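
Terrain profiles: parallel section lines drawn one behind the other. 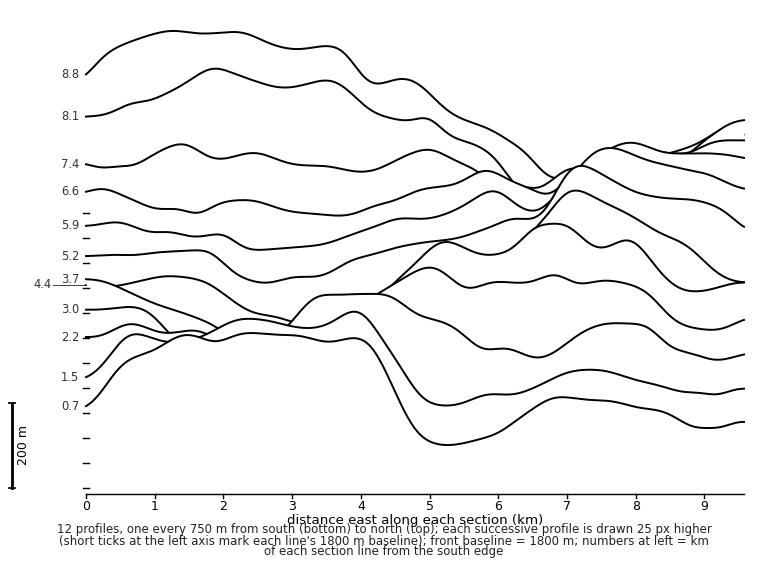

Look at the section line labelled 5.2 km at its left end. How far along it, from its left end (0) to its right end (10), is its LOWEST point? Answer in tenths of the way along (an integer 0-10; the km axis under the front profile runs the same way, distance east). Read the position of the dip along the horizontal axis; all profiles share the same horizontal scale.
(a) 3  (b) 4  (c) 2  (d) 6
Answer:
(a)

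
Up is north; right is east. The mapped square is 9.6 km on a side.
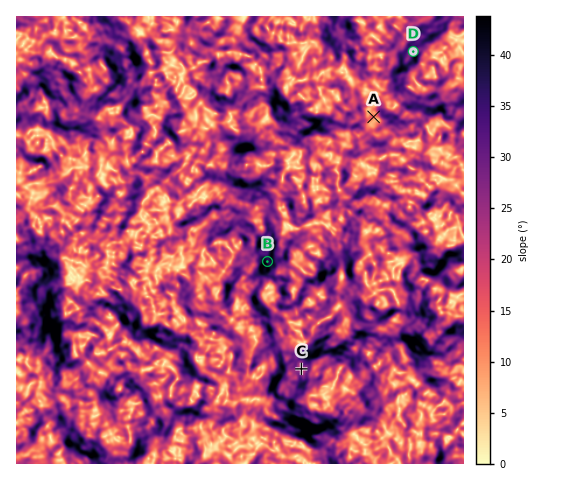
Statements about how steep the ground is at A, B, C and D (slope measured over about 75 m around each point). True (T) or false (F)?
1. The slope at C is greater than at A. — T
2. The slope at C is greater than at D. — F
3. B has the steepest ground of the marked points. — T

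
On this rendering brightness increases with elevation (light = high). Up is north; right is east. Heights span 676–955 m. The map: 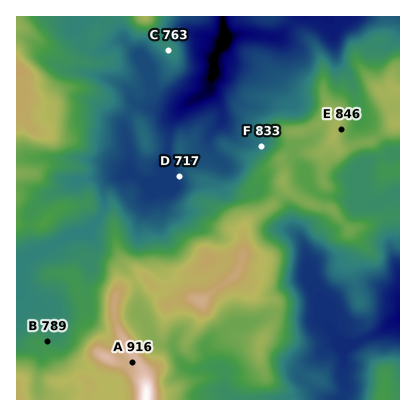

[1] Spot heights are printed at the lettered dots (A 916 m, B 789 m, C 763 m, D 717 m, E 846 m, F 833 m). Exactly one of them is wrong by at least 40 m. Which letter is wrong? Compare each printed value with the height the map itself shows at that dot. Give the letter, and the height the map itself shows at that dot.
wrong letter F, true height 753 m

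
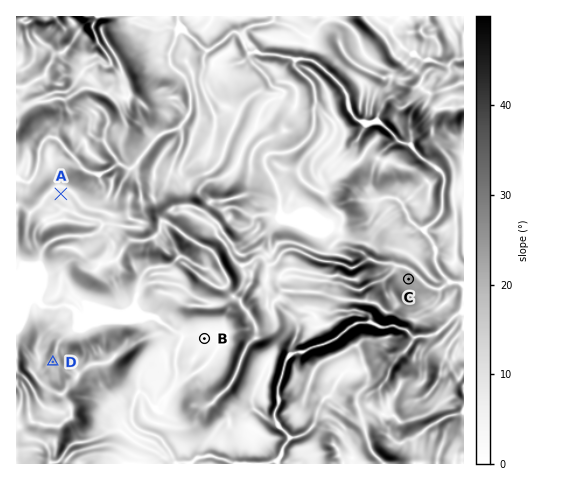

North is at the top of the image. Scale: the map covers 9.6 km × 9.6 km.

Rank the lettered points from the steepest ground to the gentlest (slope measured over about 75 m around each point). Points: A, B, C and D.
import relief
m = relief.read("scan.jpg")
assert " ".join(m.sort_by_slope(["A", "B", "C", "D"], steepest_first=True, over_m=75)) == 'C D A B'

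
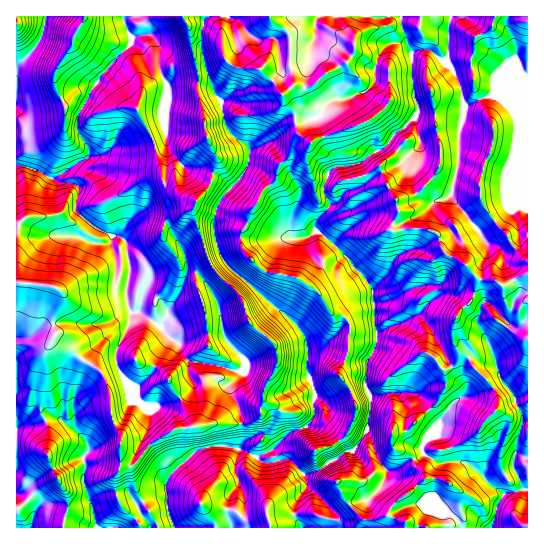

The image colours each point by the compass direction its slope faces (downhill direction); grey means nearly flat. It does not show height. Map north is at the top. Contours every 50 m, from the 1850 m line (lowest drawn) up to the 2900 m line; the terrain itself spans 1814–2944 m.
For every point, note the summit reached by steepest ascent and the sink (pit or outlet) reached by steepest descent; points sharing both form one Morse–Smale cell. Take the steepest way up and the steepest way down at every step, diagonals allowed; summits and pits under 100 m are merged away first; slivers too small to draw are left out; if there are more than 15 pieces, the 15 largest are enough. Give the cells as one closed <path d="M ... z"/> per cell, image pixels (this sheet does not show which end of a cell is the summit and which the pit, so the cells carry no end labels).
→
<path d="M401 16l-197 1 0 8-3 5 0 21 8 30 6 13 6 8 3 19 4 9 6 7 15 12-1 17-8 13-7 8-16-12-18-6-14-1-16-15-2-6-3-22 0-19 3-8 0-15-3-5-6 1-15 11-6 20 16 29 4 19 4 8 2 15 6 4 6 2 8 9 13 5-3 12 18 52 12-5 14 15 52 42 15 18 4 15-1 20 8 21 0 23-8 13-20 8-13 14-1-4-8-9-7-1-13 6-7 8-8-2-20 0-13 4-25 22-7 12 1 11-17 3-11 9-11-16-10 1 4 13 14 11 6 11 160 0-6-10 0-13 12-18 28 26 6 0 10-9 22-8 8-10 6-15 7 0 19-12-4-6-16-6-1-13 2-2 13-1 30-29 10-19-3-13 7-4-20-37-12-13-9 1-8 6-25 9-6-46-30-35-26-21 2-11 12-12-5-13 0-9 6-14 7-4 21-3 16-12 11-4 4-5 14 10 10-1 7-7 0-7-5-15 4-16-6-13-1-41-5-10z"/><path d="M429 49l-14 2-4 4 2 39 6 13-4 16 5 15 0 7-7 7-10 1-14-10-4 5-11 4-15 11-2 2 6 16-2 5-18 7-8 11-5 1-13 14-2 11 22 17 34 39 6 46 25-9 8-6 9-1 12 13 20 38 8-9-1-10 12 11 4-2 12 6 8 0 7 18 16 18 11-5 0-295-27 0-8-4-28 12-5-22-8-16z"/><path d="M150 35l-13 1-5 3-1 6-31 32-20 34-3 6 0 13 12 23-4 7-30 19-4 0-24-12-11-1 0 116 34 3 11 6 0 8-8 16 0 11 3 5-3 8 5 5 15 7 12 10 7-12 17-16 18-5-10 19-1 15 11 21 8 5 17-15 8-20 10-16 9 6 2 10 8 8 28 4 2 2-2 11 5 6 4 1 18-15 1-8-20-23-8-37-17-27 11-9 0-3-18-50 3-12-13-5-8-9-6-2-6-4-2-15-4-8-4-19-16-29 6-20 20-13-6-15 0-17z"/><path d="M123 16l-78 1-1 13-4 11-13 17-11 9 1 98 10 2 24 12 4 0 34-24-1-6-11-19 0-13 23-40 31-32 1-7-7-12z"/><path d="M126 329l-17 4-17 16-7 12 18 13 5 12 4 33 9 15-1 19 3 12 10 0 21-24 23-13 38-5 22 1 4-2-4-19-6-12 1-8-6 2-7-4 0-14-8-3-22-3-8-8-2-10-9-6-10 16-8 20-17 15-8-4-11-22 0-11z"/><path d="M527 16l-125 0-1 10 10 26 18-3 23 20 8 16 5 22 28-12 8 4 27-1z"/><path d="M223 260l-10 4 0 5 26 25 5 9 5 19 26 23 2 8 0 10-2 8-11 19-3 24-11 9-9 0 0 20 13-7 7-1 12 10 1 4 13-14 20-8 8-13 0-23-8-21 1-20-3-12-6-11-10-10-52-42z"/><path d="M470 360l-3 0-4 6 0 12 4 8 0 5-4 6-11 8-12 16-7 14 5 0 7 4 9 22 16 4 27 24 4-9 15-7-3-4 0-10 10-34 0-8-5-10-8 5-7 0-6-3 2-7-6-15-18-18z"/><path d="M194 81l-20 0-7 5 0 12-3 8 3 41 18 21 14 1 18 6 16 12 7-8 8-13 1-17-15-12-6-7-4-9-3-19-6-8-2-5-4-5z"/><path d="M423 453l-10 6 3 7 7 5 2 8-27 21-10 14 33 14 70 0 6-23 6-11-14-10-5-7-14-12-11-4-20 2z"/><path d="M27 283l-11 0 1 145 17-3 11-6-4-6 0-20 4-18 0-24 11-17-3-8 0-11 8-16 0-8-3-3z"/><path d="M211 265l-11 10 17 27 8 37 20 23-1 8-13 15 0 6 9 20 0 10 2 2 8 0 11-9 3-24 11-19 2-8 0-10-2-8-26-23-5-19-5-9-23-21z"/><path d="M241 423l-26 0-38 5-6 3-17 10-21 24-13-2 0 6-5 9 1 15 11-1 11 16 11-9 17-3-1-11 7-12 25-22 13-4 20 0 8 2 3-6z"/><path d="M86 361l-5 8-1 13-7 19 0 12 2 16 13 17 0 5-5 7 2 5-1 22 6 18 7-6 19-4-1-15 6-16 0-28-9-15-1-20-6-20-10-12z"/><path d="M414 460l-7 1-13 10-7 0-6 15-8 10-22 8-10 9-6 0-28-26-12 18 0 13 7 10 117 0-31-14 10-14 27-21-2-8-7-5z"/>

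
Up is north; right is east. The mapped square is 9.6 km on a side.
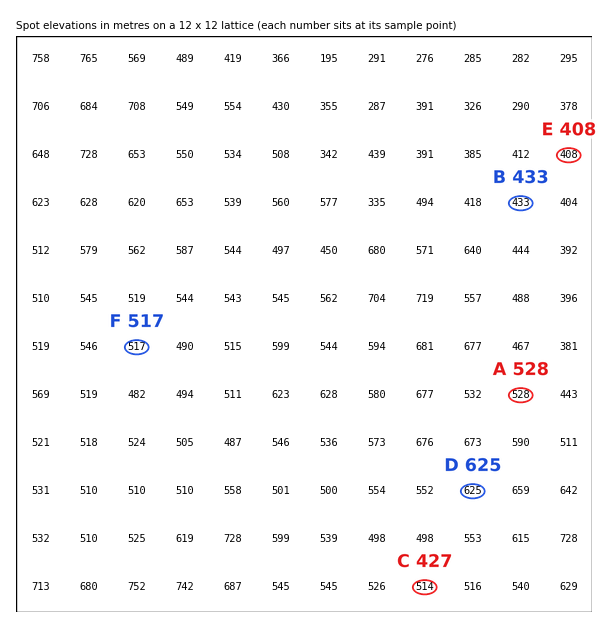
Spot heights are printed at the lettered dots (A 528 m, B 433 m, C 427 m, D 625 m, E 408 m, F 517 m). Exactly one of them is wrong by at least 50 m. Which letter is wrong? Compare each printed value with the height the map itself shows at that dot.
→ C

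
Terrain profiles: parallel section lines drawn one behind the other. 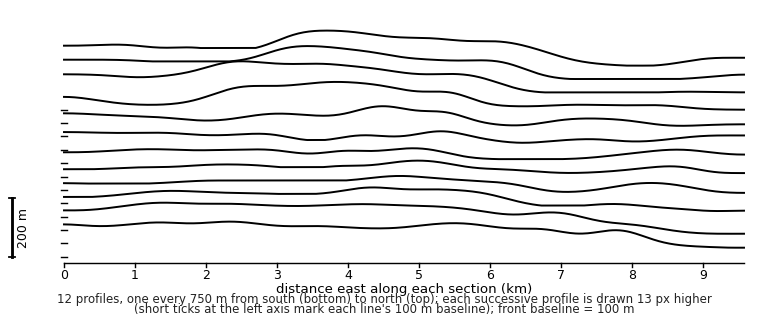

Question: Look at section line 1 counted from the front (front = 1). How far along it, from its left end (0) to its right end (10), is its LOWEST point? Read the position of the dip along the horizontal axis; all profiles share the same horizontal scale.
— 10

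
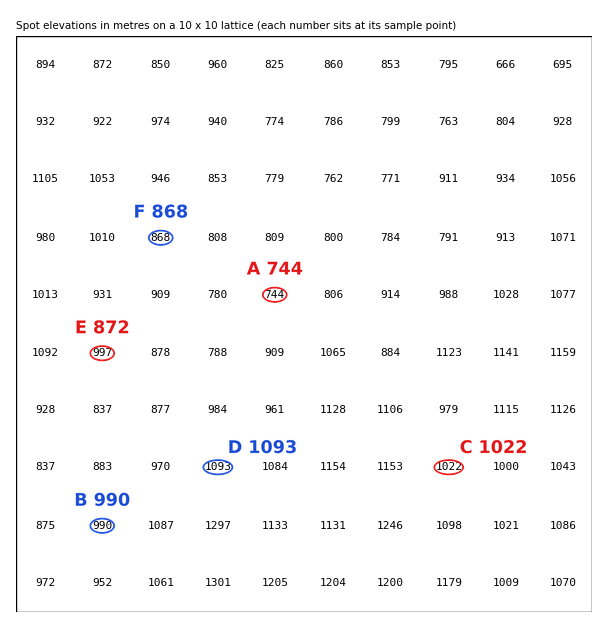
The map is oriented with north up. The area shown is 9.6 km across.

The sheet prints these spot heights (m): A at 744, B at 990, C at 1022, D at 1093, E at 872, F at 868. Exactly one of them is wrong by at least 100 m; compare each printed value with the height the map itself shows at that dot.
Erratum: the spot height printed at E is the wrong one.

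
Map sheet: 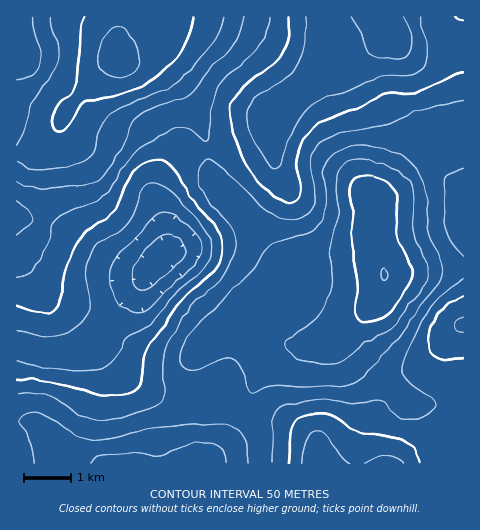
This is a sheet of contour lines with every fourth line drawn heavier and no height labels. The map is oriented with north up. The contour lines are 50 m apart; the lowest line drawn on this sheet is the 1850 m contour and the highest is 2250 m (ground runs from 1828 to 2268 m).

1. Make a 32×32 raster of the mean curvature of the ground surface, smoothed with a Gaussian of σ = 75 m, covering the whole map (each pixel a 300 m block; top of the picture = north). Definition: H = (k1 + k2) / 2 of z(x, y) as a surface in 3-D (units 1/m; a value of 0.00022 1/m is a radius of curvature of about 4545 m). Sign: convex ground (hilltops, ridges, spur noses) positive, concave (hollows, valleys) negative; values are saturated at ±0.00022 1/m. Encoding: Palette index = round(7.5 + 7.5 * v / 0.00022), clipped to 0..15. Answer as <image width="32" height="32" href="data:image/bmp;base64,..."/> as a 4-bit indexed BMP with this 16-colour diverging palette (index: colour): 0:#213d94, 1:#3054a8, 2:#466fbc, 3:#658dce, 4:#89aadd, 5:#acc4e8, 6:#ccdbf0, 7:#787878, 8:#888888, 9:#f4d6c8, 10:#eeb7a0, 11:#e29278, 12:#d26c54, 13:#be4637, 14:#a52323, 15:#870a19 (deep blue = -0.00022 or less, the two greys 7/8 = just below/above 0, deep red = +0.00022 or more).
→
<image width="32" height="32" href="data:image/bmp;base64,Qk12AgAAAAAAAHYAAAAoAAAAIAAAACAAAAABAAQAAAAAAAACAAATCwAAEwsAABAAAAAAAAAAlD0hAKhUMAC8b0YAzo1lAN2qiQDoxKwA8NvMAHh4eACIiIgAyNb0AKC37gB4kuIAVGzSADdGvgAjI6UAGQqHAFrJebqYebvMh7khWZYhbLh725dnmYm824i4EFmoVXmWrdlkVpmImZd5hAA4qZuXZt63VFZ3ZUNHqUMyN4etyYjNuYdlRFUxJ8lGlmmFe7qampiHZTN5cxWpebmblWmXiWREVmZVncc0iZq6zbdmZWkhEiNHiL77ZGiqqrunZERoI0QgN5is7qiJqpmZhnZCNVeZZGh1i8zLupiIibqpUQF6zaiYQmvKmYdmZ4rf+3IAm7qphRBc7KmXZlVmr/yWEaqYeHQAOczMqallRHz9zYeqqGZkEAI2q4i7hUWM/u+5mrhEVTEAAFqHrLdWrey7h5q6U2hiEABKl5u5eLy4d0SJq4WLlRABaqmId3i8p1UjZniYq6cyV73LhCNYvLmFJDVlaahlI43/2mACWt3MtzZYhWq2IiXP/rcQA47/78Y0u5iu1gA3zsqDAFjP/tyCJM26vegiV5qYcwTNzdqGM2isy5rLhneKqXQF3aqnRGm7acyGeZh2e8lSA5qHdle9y0fdpkMzNGqmIBN5h2Z4u6ln3ah1IjV5hBEjWJiJmImZh7qKq6iIl2ZURERWesh3iESXi878q5VHl2ZUMki3RXcBdXze/KymV4mYZERFYyZ2A3Vr3Mh82piJumR5hSAolkine7qFScu6eMtli6YAS7hayHmqhUipmne6VIqFIYy5"/>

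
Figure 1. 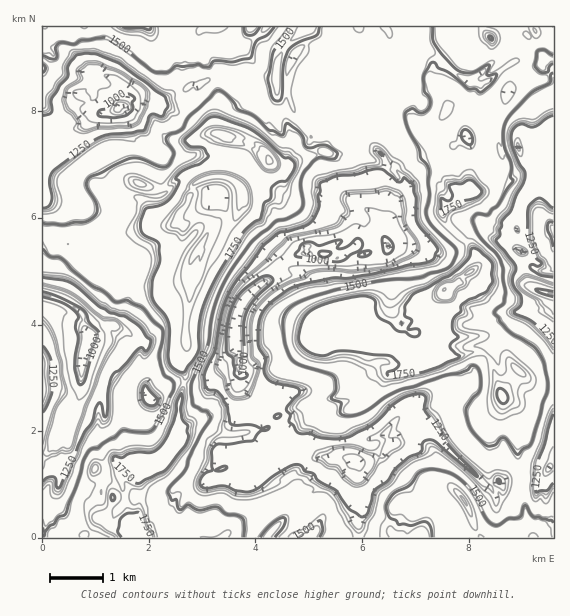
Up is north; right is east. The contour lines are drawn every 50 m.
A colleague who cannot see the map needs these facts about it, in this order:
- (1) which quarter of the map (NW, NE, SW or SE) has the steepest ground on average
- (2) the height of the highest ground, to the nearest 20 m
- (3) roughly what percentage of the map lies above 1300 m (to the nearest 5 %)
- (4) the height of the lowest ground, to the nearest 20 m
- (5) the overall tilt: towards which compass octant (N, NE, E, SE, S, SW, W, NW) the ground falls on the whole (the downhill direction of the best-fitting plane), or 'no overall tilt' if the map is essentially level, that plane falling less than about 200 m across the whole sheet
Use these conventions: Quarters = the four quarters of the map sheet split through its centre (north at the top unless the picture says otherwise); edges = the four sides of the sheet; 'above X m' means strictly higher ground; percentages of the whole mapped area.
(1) Slopes are steepest in the south-west quarter.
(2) About 1960 m is the highest elevation on the sheet.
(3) Roughly 75 % of the ground is higher than 1300 m.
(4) The lowest point is down at roughly 860 m.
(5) No overall tilt - high and low ground are spread across the sheet.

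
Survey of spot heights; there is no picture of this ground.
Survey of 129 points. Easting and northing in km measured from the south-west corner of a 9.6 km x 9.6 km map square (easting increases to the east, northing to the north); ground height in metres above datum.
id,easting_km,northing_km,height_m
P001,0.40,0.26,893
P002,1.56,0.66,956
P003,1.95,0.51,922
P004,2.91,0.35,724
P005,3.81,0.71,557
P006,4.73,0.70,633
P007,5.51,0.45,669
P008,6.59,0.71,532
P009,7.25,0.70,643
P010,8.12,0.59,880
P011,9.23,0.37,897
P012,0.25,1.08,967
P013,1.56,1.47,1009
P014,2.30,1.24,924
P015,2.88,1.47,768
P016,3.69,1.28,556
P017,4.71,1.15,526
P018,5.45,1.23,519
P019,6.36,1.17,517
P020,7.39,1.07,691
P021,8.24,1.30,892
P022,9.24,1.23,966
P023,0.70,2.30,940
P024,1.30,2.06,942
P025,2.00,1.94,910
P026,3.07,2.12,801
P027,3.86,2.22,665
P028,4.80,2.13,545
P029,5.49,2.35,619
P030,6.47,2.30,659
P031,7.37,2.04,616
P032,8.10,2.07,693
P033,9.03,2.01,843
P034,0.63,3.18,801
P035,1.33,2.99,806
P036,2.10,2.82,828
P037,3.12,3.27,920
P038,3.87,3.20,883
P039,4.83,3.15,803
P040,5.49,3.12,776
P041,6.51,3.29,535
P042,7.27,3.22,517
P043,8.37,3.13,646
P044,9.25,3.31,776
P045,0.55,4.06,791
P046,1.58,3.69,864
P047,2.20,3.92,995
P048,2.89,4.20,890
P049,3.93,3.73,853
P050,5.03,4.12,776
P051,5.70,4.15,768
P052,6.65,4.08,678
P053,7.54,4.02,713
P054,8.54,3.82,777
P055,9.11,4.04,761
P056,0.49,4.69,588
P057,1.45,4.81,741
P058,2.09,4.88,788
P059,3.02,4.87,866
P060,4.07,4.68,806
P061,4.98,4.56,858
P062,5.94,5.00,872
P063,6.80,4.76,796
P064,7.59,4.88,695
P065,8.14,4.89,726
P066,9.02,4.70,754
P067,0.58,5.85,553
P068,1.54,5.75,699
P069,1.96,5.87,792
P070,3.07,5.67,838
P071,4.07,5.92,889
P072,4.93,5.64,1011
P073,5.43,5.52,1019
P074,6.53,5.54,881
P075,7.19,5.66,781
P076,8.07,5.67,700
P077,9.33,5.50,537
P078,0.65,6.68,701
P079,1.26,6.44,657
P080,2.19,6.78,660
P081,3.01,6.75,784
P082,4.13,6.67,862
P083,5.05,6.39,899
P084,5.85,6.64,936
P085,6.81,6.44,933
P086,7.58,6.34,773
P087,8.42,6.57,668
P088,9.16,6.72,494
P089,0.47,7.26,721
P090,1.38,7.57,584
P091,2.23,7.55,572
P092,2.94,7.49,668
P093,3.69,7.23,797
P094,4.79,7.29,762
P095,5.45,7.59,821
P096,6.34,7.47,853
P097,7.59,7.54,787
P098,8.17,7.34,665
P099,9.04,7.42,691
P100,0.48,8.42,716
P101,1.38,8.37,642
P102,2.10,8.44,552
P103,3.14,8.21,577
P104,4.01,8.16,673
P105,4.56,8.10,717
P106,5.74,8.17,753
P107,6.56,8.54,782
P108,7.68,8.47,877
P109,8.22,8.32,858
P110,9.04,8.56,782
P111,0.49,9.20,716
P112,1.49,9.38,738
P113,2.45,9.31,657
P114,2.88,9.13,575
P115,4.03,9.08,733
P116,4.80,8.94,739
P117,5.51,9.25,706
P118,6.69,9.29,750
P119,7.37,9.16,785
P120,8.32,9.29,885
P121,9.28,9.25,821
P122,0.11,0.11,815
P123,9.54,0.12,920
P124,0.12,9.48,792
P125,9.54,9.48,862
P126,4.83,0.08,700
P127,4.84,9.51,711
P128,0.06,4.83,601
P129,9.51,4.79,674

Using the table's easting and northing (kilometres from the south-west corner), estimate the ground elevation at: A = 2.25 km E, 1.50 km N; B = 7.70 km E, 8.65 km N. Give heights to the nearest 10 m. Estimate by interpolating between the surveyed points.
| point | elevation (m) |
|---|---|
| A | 910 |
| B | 860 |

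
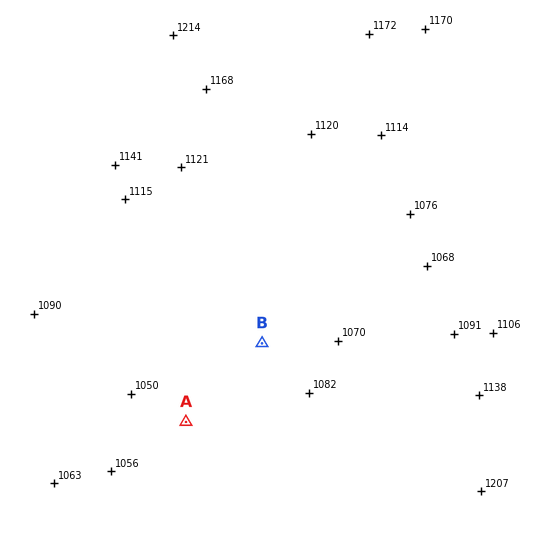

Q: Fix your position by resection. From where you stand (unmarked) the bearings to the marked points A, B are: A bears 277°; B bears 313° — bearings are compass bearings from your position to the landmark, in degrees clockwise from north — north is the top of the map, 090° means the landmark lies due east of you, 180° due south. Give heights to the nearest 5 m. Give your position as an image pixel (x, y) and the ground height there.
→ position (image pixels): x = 371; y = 445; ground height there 1125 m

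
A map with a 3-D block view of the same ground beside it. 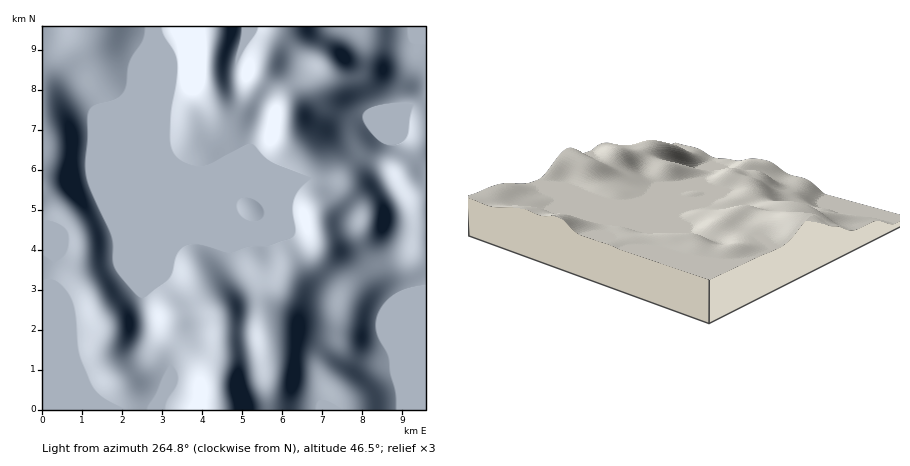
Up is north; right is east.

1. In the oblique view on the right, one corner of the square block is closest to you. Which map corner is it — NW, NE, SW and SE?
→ SW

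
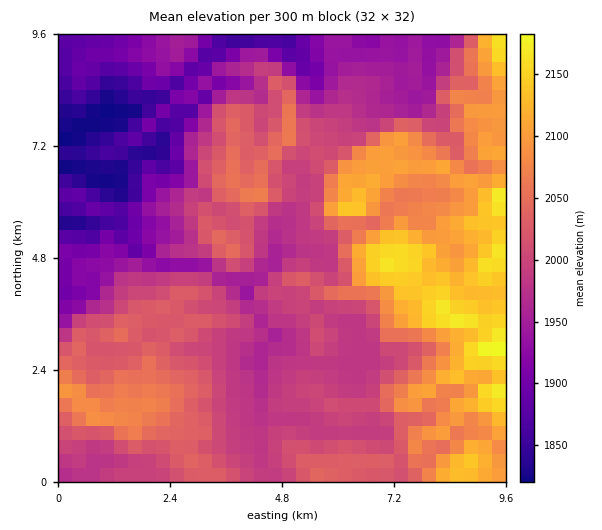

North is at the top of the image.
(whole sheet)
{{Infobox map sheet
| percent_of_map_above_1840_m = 97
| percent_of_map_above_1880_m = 91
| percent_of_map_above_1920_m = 84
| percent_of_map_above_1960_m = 75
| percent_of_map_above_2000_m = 52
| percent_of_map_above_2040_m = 31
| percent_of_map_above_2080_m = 19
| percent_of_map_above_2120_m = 9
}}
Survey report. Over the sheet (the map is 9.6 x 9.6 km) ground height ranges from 1810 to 2200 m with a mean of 2005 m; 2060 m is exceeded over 22.9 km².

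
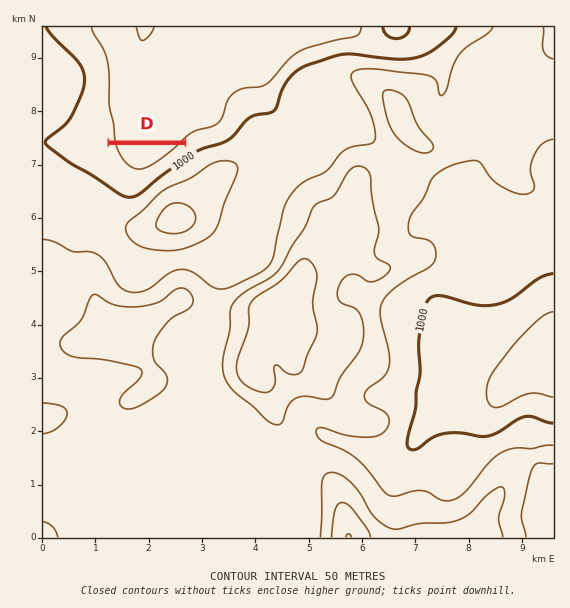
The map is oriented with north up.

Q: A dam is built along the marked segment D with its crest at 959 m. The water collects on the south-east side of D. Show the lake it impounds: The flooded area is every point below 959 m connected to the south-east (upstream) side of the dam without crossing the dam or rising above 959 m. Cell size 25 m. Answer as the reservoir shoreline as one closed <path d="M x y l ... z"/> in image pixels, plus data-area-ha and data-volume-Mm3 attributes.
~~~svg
<path d="M181 145l-70 0-1 2 4 9 11 14 7 4 9 0 19-11 20-16 1-2z" data-area-ha="48" data-volume-Mm3="9.08"/>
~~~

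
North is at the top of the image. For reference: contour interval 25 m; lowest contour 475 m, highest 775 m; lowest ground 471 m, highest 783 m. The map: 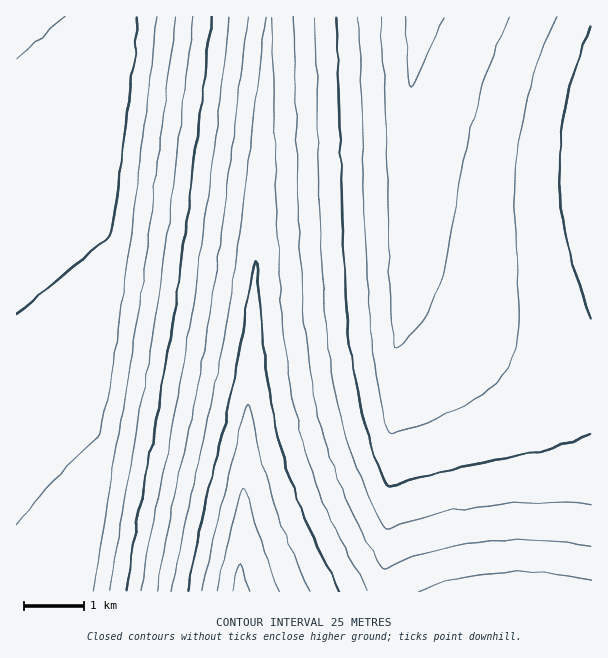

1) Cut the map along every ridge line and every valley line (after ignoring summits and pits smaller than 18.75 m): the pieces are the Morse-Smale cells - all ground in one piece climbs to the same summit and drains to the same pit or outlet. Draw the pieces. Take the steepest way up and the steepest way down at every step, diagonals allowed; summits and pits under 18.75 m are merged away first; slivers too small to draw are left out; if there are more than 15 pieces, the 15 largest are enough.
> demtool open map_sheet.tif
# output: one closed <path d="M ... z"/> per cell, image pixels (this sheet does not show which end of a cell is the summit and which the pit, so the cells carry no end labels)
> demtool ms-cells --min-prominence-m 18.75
<path d="M269 16l-253 1 1 575 220 0 3-2 4-120z"/><path d="M414 16l-144 1-31 575 145-1 13-207 9-208 9-138z"/><path d="M591 16l-176 1-13 249 0 34 2 2 48 29 54 27 39 15 34 7 13 0z"/><path d="M401 295l-5 116-12 180 207 1 1-211-37-5-49-18-75-39-27-17z"/>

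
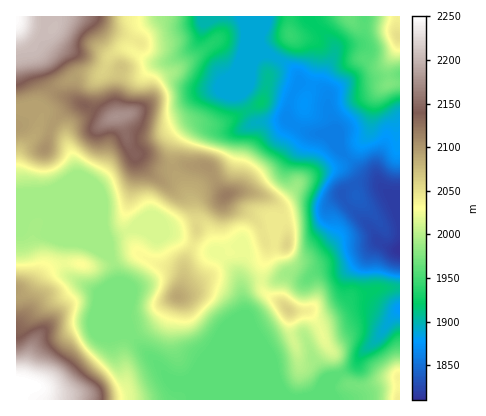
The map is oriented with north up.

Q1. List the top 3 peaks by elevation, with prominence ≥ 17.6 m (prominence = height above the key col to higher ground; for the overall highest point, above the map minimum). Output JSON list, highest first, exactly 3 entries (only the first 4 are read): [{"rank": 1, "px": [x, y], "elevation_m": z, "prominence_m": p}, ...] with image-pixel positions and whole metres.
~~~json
[{"rank": 1, "px": [116, 116], "elevation_m": 2177, "prominence_m": 71}, {"rank": 2, "px": [226, 196], "elevation_m": 2118, "prominence_m": 25}, {"rank": 3, "px": [178, 296], "elevation_m": 2090, "prominence_m": 46}]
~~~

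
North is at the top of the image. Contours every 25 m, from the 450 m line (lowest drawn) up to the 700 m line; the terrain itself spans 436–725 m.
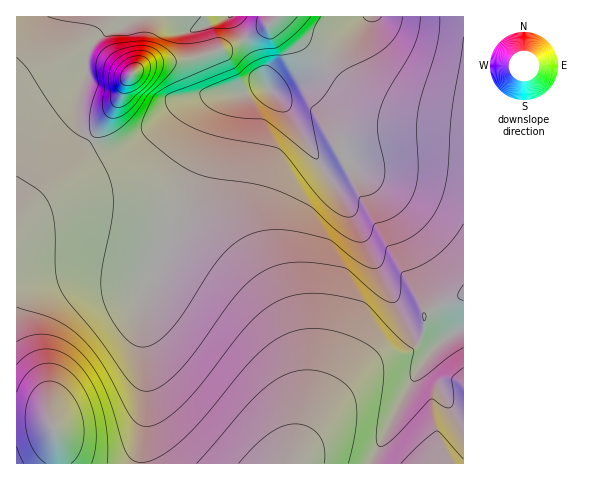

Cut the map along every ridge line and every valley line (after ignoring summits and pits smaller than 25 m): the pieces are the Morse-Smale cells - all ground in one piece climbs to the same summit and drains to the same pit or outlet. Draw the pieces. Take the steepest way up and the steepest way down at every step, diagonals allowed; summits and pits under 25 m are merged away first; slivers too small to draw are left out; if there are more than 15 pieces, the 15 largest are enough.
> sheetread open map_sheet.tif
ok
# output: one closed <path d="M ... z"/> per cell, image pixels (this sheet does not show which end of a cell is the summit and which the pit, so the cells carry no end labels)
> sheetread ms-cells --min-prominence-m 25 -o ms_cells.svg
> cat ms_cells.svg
<path d="M267 87l-9 0-14 6-12 1-11 10-7 15-23 70-41 92-7 26 4 104-6 53 230 0 41-82 25-36-17-6-8-7-67-132-59-95z"/><path d="M236 93l-19 0-24 5-20 11-33 29-15 8-16 1-19-9-23 28-51 54 1 244 124-1 6-52 0-37-4-33 0-34 3-12 52-123 19-59 8-14z"/><path d="M463 16l-185 0-13 12-20 12 15 28 6 16 20 22 64 103 62 124 8 7 12 5 7-1 12-10 13-6z"/><path d="M136 16l-120 1 1 202 73-79 1-2-9-9-3-11 0-17 8-25 1-23 6-11 8-7 22-11z"/><path d="M232 16l-95 0-35 19-8 7-6 11-1 23-8 25 0 17 6 14 5 5 5-4 25-35 9-22 11-9 14-4 25-1 17-4 27-8 20-10 2-1z"/><path d="M244 39l-21 11-27 8-17 4-25 1-14 4-11 9-9 22-29 40 18 9 16-1 15-8 33-29 20-11 24-5 27 0 14-6 9 0-7-19z"/><path d="M463 329l-22 13-15 18-20 32-32 63-2 9 92-1z"/><path d="M277 16l-43 0-1 2 12 21 20-11z"/>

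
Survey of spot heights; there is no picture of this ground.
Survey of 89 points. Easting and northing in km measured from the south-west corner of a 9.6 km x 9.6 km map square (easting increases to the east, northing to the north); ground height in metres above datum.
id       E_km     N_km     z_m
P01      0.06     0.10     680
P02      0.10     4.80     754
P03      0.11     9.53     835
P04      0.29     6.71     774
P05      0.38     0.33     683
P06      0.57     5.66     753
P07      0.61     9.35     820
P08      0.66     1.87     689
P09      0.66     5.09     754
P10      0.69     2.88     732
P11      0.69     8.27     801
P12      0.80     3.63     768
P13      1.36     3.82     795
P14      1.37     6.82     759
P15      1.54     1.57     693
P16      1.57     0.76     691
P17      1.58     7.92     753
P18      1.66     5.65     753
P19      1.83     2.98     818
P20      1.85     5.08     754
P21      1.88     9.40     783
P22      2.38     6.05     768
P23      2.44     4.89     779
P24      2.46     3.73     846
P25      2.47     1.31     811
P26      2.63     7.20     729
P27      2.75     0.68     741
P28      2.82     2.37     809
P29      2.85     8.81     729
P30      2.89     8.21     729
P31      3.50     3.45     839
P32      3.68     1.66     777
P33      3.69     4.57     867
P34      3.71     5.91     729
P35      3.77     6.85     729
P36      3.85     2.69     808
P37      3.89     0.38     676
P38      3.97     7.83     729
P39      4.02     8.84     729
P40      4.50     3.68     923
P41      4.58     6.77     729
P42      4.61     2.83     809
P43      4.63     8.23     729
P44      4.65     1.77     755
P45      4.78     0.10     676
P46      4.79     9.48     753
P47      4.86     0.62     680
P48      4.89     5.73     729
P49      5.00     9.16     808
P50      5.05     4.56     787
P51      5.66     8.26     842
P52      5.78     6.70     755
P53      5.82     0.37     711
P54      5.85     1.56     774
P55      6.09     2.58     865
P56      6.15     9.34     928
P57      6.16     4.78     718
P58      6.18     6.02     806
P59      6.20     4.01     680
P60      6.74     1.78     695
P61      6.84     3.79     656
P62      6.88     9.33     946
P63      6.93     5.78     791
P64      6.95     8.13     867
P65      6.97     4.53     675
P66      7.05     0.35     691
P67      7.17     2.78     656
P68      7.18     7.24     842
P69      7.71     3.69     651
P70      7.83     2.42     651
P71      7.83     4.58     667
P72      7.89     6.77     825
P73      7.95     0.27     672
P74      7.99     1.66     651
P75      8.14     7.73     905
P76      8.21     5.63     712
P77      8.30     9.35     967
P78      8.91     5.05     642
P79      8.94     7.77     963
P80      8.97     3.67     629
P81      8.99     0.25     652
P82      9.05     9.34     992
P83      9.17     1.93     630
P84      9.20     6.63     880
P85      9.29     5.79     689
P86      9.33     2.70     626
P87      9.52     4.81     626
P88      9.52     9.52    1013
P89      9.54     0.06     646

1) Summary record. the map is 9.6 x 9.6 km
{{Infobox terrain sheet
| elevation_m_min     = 625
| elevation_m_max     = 1015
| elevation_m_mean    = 765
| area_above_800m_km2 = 27.7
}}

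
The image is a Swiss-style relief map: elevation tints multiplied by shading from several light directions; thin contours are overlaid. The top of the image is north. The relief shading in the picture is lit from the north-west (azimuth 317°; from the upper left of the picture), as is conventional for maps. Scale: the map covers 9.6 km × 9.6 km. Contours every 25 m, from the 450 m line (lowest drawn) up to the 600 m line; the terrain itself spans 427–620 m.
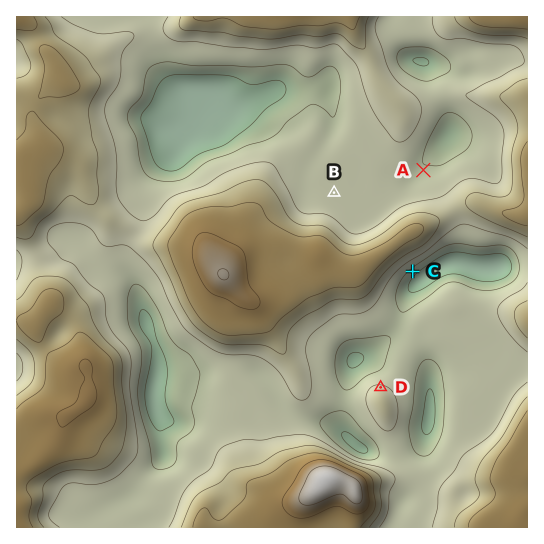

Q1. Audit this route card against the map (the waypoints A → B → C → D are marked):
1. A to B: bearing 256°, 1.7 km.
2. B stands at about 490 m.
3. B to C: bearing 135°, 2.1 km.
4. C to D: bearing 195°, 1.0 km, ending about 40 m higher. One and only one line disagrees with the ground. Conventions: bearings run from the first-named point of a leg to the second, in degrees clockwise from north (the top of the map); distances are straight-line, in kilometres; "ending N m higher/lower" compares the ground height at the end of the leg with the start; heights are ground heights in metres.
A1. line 4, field distance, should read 2.3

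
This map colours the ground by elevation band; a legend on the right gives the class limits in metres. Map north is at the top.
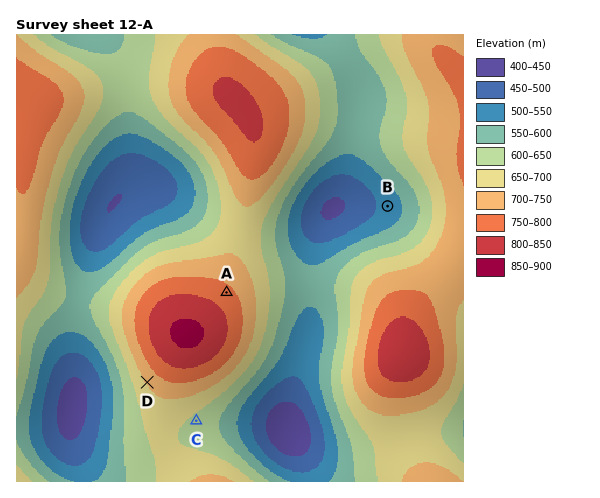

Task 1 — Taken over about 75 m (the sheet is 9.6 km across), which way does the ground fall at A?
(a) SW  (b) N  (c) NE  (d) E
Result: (c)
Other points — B W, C SE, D SW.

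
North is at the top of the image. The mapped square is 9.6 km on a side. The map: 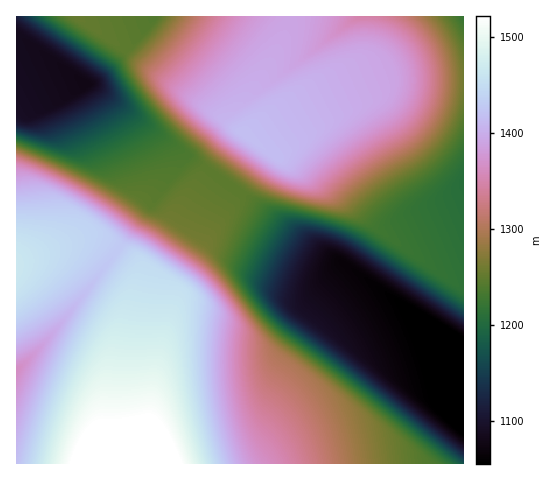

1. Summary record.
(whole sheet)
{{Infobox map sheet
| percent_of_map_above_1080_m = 93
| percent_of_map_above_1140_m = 85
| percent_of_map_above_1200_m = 79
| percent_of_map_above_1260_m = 61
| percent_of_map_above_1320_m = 49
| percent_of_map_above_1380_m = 37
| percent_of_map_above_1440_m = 16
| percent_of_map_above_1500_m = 4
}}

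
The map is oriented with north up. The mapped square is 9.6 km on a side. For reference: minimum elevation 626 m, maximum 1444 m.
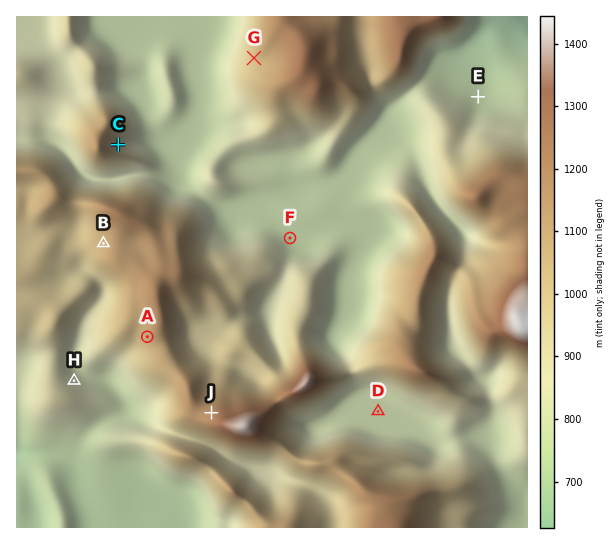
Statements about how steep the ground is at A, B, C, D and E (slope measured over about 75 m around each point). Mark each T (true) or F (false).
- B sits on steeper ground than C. F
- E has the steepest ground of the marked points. F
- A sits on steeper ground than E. T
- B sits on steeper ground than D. T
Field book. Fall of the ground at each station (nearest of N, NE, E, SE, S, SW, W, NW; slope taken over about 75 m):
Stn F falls NE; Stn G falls W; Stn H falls NE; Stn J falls NW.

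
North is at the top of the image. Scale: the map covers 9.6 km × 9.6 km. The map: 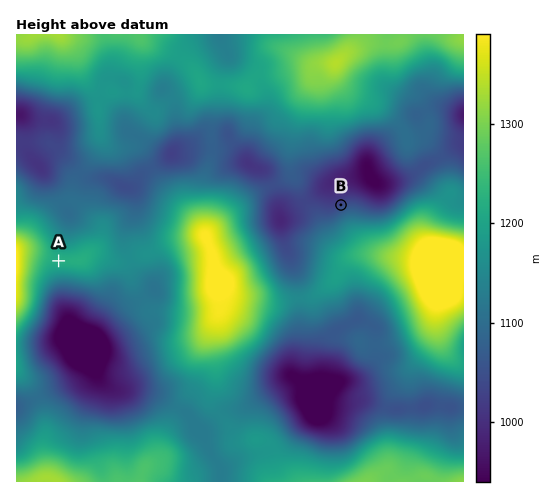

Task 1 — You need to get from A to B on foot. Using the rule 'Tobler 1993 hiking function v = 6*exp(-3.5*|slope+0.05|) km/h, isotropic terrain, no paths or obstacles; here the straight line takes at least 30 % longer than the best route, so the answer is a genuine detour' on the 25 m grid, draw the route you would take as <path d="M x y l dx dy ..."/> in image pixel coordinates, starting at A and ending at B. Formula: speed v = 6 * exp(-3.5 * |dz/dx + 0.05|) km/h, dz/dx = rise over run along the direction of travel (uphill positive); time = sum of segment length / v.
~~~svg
<path d="M59 261l3-4 14-7 7-7 21-10 19 0 14-7 37-37 9-5 58 0 7 3 32 0 31 16 8 0 4 2 18 0"/>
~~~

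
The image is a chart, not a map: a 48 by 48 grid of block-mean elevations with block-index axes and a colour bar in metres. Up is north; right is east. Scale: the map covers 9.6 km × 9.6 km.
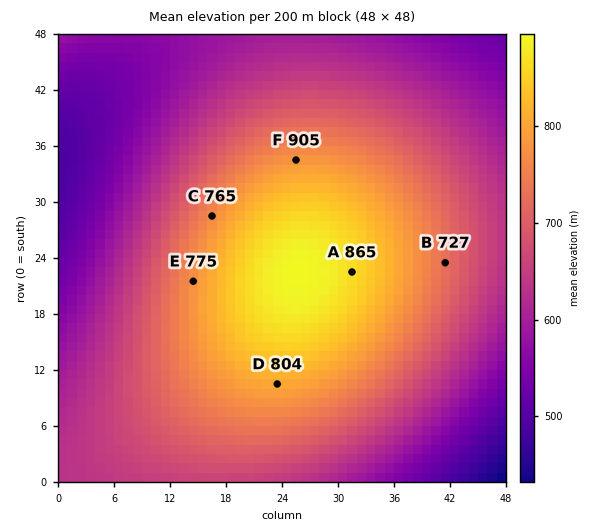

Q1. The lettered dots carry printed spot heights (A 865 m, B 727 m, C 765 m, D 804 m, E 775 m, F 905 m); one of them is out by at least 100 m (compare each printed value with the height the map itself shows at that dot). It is F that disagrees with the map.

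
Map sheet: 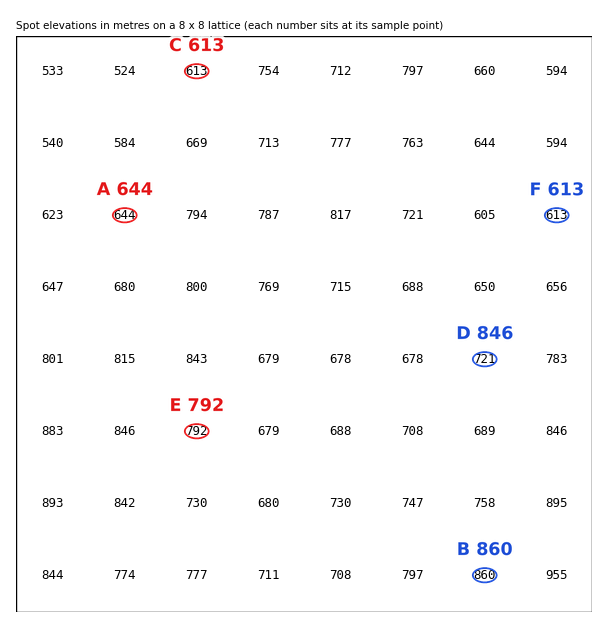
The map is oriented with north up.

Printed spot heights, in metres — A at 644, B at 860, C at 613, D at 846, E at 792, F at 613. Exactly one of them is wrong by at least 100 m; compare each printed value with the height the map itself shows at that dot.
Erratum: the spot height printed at D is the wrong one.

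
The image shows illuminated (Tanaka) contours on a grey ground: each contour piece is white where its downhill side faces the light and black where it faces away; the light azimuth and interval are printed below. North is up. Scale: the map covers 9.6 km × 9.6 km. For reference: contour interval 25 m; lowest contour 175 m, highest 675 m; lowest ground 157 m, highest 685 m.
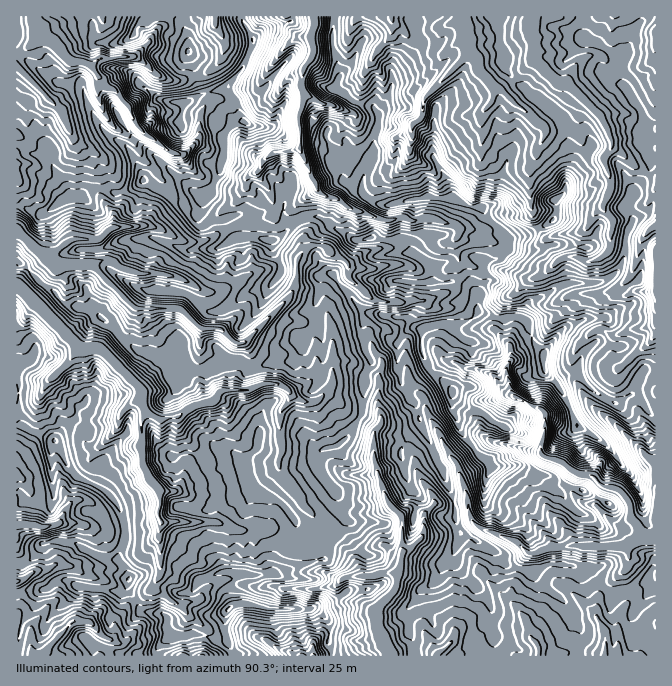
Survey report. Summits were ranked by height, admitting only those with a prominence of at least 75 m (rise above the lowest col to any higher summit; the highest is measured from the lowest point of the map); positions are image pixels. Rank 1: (454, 392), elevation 685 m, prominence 528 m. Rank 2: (245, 122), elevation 586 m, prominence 117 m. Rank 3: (229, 608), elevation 578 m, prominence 182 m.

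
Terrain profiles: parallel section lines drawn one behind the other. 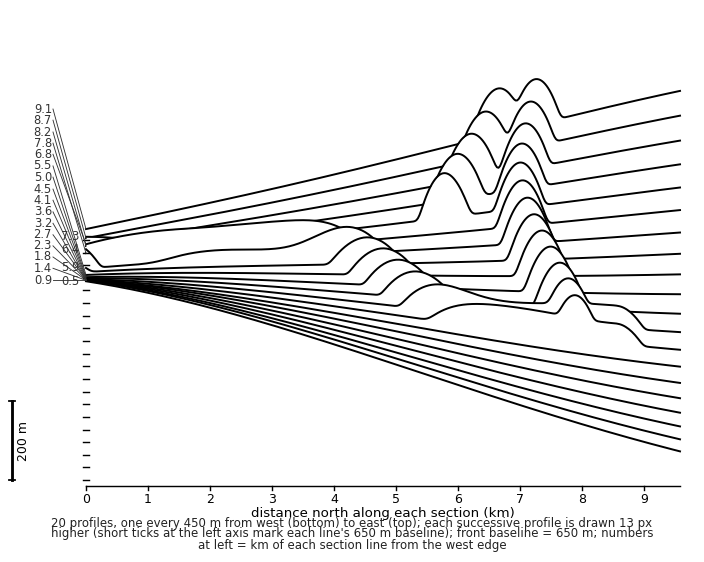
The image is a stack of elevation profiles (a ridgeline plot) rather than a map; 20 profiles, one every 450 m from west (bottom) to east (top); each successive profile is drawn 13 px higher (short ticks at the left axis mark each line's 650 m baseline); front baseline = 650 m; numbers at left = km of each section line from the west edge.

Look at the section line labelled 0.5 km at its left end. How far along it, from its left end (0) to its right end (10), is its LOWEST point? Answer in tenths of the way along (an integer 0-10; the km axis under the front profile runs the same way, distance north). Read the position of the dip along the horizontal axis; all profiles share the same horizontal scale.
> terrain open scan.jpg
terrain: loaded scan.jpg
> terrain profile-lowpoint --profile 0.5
10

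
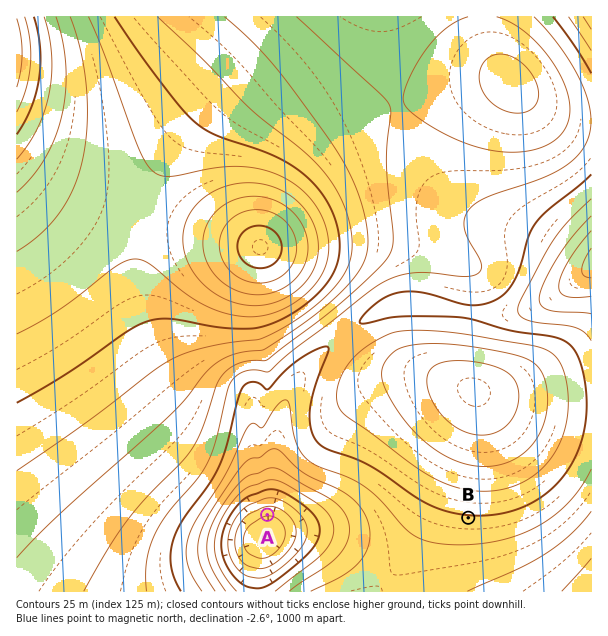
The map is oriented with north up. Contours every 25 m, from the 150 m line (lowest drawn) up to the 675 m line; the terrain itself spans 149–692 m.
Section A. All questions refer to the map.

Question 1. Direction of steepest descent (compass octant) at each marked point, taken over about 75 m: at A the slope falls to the S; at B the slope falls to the S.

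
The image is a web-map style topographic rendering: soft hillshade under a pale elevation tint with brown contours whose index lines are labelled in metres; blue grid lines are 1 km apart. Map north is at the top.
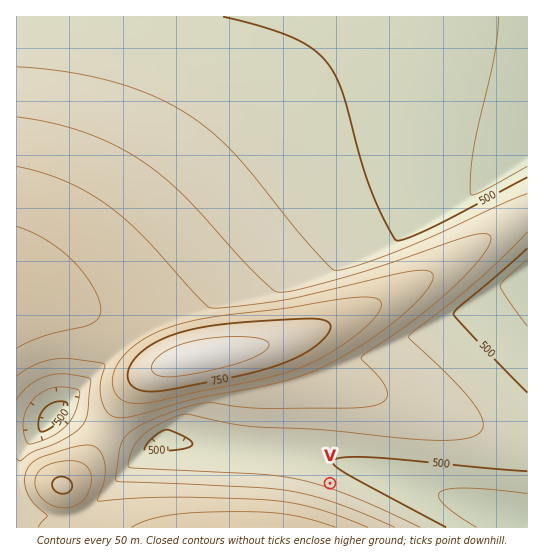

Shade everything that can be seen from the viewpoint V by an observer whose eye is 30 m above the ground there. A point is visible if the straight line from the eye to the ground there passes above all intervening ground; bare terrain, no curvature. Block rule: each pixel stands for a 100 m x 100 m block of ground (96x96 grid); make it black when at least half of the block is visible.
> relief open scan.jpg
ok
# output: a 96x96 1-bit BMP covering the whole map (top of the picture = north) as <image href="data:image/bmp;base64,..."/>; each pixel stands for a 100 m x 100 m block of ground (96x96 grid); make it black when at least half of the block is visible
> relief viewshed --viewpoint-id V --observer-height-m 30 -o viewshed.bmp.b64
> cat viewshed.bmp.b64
<image width="96" height="96" href="data:image/bmp;base64,Qk2+BAAAAAAAAD4AAAAoAAAAYAAAAGAAAAABAAEAAAAAAIAEAAATCwAAEwsAAAIAAAAAAAAA////AAAAAAAAAAAAAAAD//////8AAAAAAAAP//////8AAAAAAAB///////8AAAAAAAD///////8AIAAAAAH///////8AOAAAAAP///////8AfgAAAAf///////8AfwAAAAf///////8Af8AAAAP///////8Af+AAAAP///////8AP/AAAAf///////8AH/gAAB////////8AD/wAAf////////8AB/4AH/////////8AA/8A//////////8AA/////////////AAAf///////////4AAAP///////////AAAAH//////////4AAAAD//////////AAAAAB/////////4AAAAAB/////////AAAAAAA////////4AAAAAAAf///////AAAAAAAAP//////4AAAAAAAAH/////+AAAAAAAAAD/////gAAAAAAAAAA////8AAAAAAAAAAAP///+AAAAAAAAAAAD////gAAAAAAAAAAAP///4AAAAAAAAAAAA///+AAAAAAAAAAAAA///gAAAAAAAAAAAAB//wAAAAAAAAAAAAAD/8AAAAAAAAAAAAAAf+AAAAAAAAAAAAAAH/gAAAAAAAAAAAAAA/wAAAAAAAAAAAAAAP4AAAAAAAAAAAAAAB8AAAAAAAAAAAAAAAeAAAAAAAAAAAAAAAHAAAAAAAAAAAAAAABgAAAAAAAAAAAAAAAAAAAAAAAAAAAAAAAAAAAAAAAAAAAAAAAAAAAAAAAAAAAAAAAAAAAAAAAAAAAAAAAAAAAAAAAAAAAAAAAAAAAAAAAAAAAAAAAAAAAAAAAAAAAAAAAAAAAAAAAAAAAAAAAAAAAAAAAAAAAAAAAAAAAAAAAAAAAAAAAAAAAAAAAAAAAAAAAAAAAAAAAAAAAAAAAAAAAAAAAAAAAAAAAAAAAAAAAAAAAAAAAAAAAAAAAAAAAAAAAAAAAAAAAAAAAAAAAAAAAAAAAAAAAAAAAAAAAAAAAAAAAAAAAAAAAAAAAAAAAAAAAAAAAAAAAAAAAAAAAAAAAAAAAAAAAAAAAAAAAAAAAAAAAAAAAAAAAAAAAAAAAAAAAAAAAAAAAAAAAAAAAAAAAAAAAAAAAAAAAAAAAAAAAAAAAAAAAAAAAAAAAAAAAAAAAAAAAAAAAAAAAAAAAAAAAAAAAAAAAAAAAAAAAAAAAAAAAAAAAAAAAAAAAAAAAAAAAAAAAAAAAAAAAAAAAAAAAAAAAAAAAAAAAAAAAAAAAAAAAAAAAAAAAAAAAAAAAAAAAAAAAAAAAAAAAAAAAAAAAAAAAAAAAAAAAAAAAAAAAAAAAAAAAAAAAAAAAAAAAAAAAAAAAAAAAAAAAAAAAAAAAAAAAAAAAAAAAAAAAAAAAAAAAAAAAAAAAAAAAAAAAAAAAAAAAAAAAAAAAAAAAAAAAAAAAAAAAAAAAAAAAAAAAAAAAAAAAAAAAAAAAAAAAAAAAAAAAAAAAAAAAAAAAAAAAAAAAAAAAAAAAAAAAAAAAAAAAAAAAAAAAAAAAAAAAAAAAAAAAAAAAAAAAAAAAAAAA="/>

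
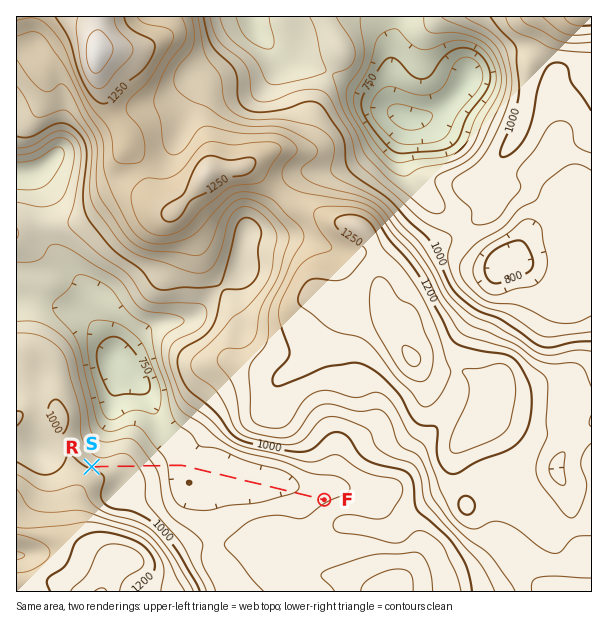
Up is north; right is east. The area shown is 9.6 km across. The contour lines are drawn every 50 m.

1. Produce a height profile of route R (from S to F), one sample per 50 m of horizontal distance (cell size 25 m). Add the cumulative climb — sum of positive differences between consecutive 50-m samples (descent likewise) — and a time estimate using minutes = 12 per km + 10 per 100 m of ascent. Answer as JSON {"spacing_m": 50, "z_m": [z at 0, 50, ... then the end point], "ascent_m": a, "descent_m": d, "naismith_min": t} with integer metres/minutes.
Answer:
{"spacing_m": 50, "z_m": [991, 986, 983, 980, 978, 977, 976, 975, 973, 971, 968, 966, 963, 960, 956, 952, 946, 939, 930, 920, 910, 899, 887, 876, 864, 853, 843, 834, 828, 824, 822, 821, 819, 818, 816, 814, 812, 811, 809, 808, 807, 806, 806, 806, 806, 807, 807, 807, 808, 808, 809, 809, 810, 811, 813, 814, 815, 817, 819, 821, 823, 825, 828, 831, 834, 837, 841, 844, 848, 851, 855, 858, 862, 866, 869, 874, 878, 882, 887, 892], "ascent_m": 86, "descent_m": 185, "naismith_min": 56}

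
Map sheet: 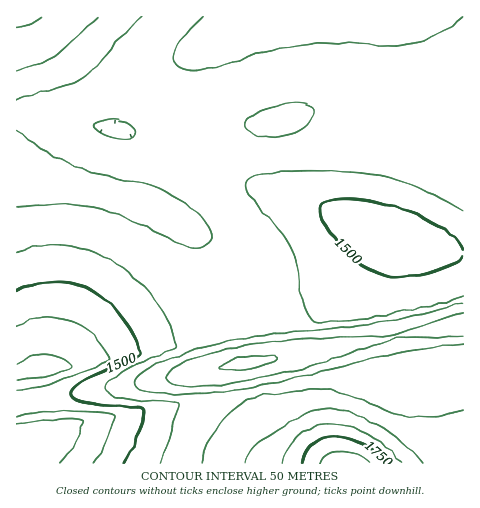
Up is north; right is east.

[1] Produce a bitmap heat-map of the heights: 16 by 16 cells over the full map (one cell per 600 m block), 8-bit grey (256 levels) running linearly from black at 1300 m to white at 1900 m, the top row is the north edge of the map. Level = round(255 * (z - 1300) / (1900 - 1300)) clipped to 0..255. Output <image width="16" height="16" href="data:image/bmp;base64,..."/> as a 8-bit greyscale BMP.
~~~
<image width="16" height="16" href="data:image/bmp;base64,Qk02BQAAAAAAADYEAAAoAAAAEAAAABAAAAABAAgAAAAAAAABAAATCwAAEwsAAAABAAAAAAAAAAAAAAEBAQACAgIAAwMDAAQEBAAFBQUABgYGAAcHBwAICAgACQkJAAoKCgALCwsADAwMAA0NDQAODg4ADw8PABAQEAAREREAEhISABMTEwAUFBQAFRUVABYWFgAXFxcAGBgYABkZGQAaGhoAGxsbABwcHAAdHR0AHh4eAB8fHwAgICAAISEhACIiIgAjIyMAJCQkACUlJQAmJiYAJycnACgoKAApKSkAKioqACsrKwAsLCwALS0tAC4uLgAvLy8AMDAwADExMQAyMjIAMzMzADQ0NAA1NTUANjY2ADc3NwA4ODgAOTk5ADo6OgA7OzsAPDw8AD09PQA+Pj4APz8/AEBAQABBQUEAQkJCAENDQwBEREQARUVFAEZGRgBHR0cASEhIAElJSQBKSkoAS0tLAExMTABNTU0ATk5OAE9PTwBQUFAAUVFRAFJSUgBTU1MAVFRUAFVVVQBWVlYAV1dXAFhYWABZWVkAWlpaAFtbWwBcXFwAXV1dAF5eXgBfX18AYGBgAGFhYQBiYmIAY2NjAGRkZABlZWUAZmZmAGdnZwBoaGgAaWlpAGpqagBra2sAbGxsAG1tbQBubm4Ab29vAHBwcABxcXEAcnJyAHNzcwB0dHQAdXV1AHZ2dgB3d3cAeHh4AHl5eQB6enoAe3t7AHx8fAB9fX0Afn5+AH9/fwCAgIAAgYGBAIKCggCDg4MAhISEAIWFhQCGhoYAh4eHAIiIiACJiYkAioqKAIuLiwCMjIwAjY2NAI6OjgCPj48AkJCQAJGRkQCSkpIAk5OTAJSUlACVlZUAlpaWAJeXlwCYmJgAmZmZAJqamgCbm5sAnJycAJ2dnQCenp4An5+fAKCgoAChoaEAoqKiAKOjowCkpKQApaWlAKampgCnp6cAqKioAKmpqQCqqqoAq6urAKysrACtra0Arq6uAK+vrwCwsLAAsbGxALKysgCzs7MAtLS0ALW1tQC2trYAt7e3ALi4uAC5ubkAurq6ALu7uwC8vLwAvb29AL6+vgC/v78AwMDAAMHBwQDCwsIAw8PDAMTExADFxcUAxsbGAMfHxwDIyMgAycnJAMrKygDLy8sAzMzMAM3NzQDOzs4Az8/PANDQ0ADR0dEA0tLSANPT0wDU1NQA1dXVANbW1gDX19cA2NjYANnZ2QDa2toA29vbANzc3ADd3d0A3t7eAN/f3wDg4OAA4eHhAOLi4gDj4+MA5OTkAOXl5QDm5uYA5+fnAOjo6ADp6ekA6urqAOvr6wDs7OwA7e3tAO7u7gDv7+8A8PDwAPHx8QDy8vIA8/PzAPT09AD19fUA9vb2APf39wD4+PgA+fn5APr6+gD7+/sA/Pz8AP39/QD+/v4A////ABokNUlcbXyJlaXA0cWmkIosKjNDVmh2gYmSoaeaiIKCREtYaHV+g4SCgYSCenZ3eigsPFVwip2mpp6ShHhxb3M2NTxJWWl2gYiNkJGRkI+NR0VKVGFudnl3cWlkY2l1hFdVWWFrdXp7d3BnXlhWWFxnZWhudnx+fXduY1lRTU5TdnV3e3+BgHtzaFxRS0tRWoKBgoKCgHtzamFaV1dcZG2Hg397eHZzcG5sa2tsb3N4gHdwbWxwdHl8fHp5eHh6fHpzbmxtcXZ7f4F/fXt6e32GgXp0cG5vcnZ5e3p4d3h6mpKHfHJraWlrbnFxcG9xdKeglIZ6cGlmZGRlZGRjZms="/>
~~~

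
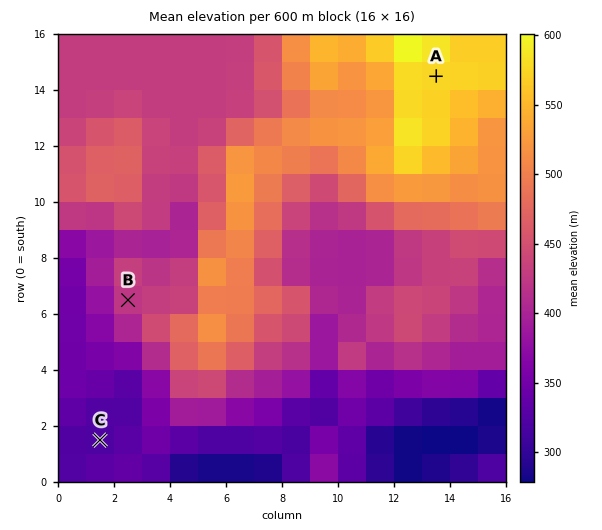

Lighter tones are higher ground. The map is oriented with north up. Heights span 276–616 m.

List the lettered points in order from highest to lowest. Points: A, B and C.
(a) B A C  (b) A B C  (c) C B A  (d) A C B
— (b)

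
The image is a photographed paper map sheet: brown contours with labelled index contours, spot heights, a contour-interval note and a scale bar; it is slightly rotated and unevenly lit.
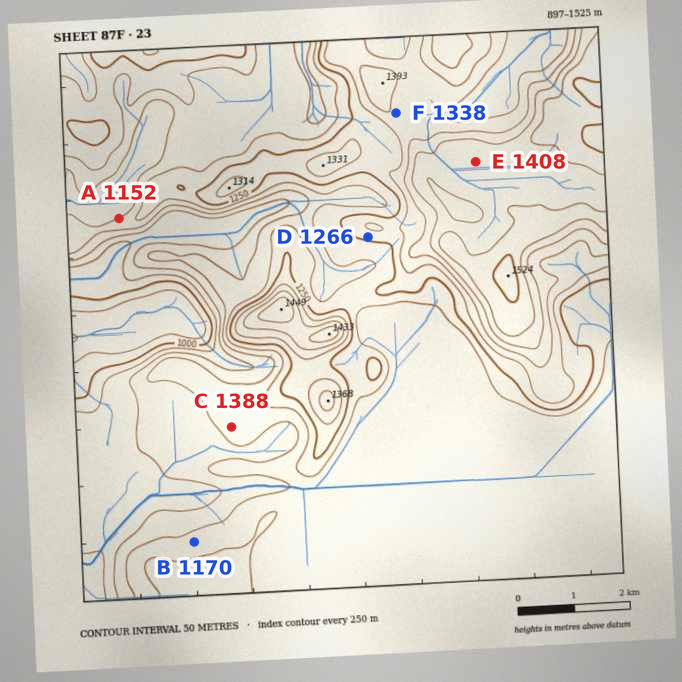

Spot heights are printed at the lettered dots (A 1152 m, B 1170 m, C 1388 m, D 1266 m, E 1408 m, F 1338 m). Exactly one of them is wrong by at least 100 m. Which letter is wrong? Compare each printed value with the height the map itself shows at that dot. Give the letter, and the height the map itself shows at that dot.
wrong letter C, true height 1188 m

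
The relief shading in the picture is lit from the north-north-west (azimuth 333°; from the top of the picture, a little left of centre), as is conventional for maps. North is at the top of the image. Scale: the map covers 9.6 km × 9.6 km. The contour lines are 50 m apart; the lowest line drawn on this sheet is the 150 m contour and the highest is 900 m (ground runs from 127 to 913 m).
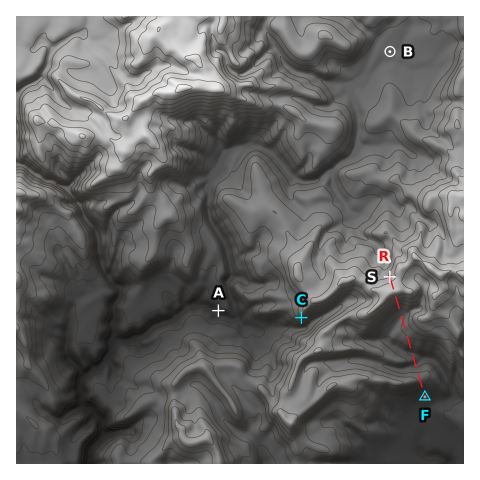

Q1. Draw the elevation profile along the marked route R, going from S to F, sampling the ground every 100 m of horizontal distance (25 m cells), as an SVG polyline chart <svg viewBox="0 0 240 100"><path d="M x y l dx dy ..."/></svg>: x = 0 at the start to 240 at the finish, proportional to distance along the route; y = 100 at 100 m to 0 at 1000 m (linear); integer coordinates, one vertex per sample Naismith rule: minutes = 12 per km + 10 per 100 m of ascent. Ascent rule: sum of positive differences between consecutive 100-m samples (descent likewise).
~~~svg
<svg viewBox="0 0 240 100"><path d="M0 43l9-4 9-3 9-2 9 2 9 9 9 9 9 7 9 4 9 3 8-1 9-3 9 1 9 1 9 2 9 3 9 4 9 3 9-1 9 0 9 1 9-4 9-5 9-1 9 3 9 5 9 4 7 3"/></svg>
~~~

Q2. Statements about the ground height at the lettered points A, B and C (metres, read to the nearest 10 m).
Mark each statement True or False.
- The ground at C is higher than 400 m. True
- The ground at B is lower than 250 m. False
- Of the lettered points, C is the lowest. False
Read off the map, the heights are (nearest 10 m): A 230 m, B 370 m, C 480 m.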